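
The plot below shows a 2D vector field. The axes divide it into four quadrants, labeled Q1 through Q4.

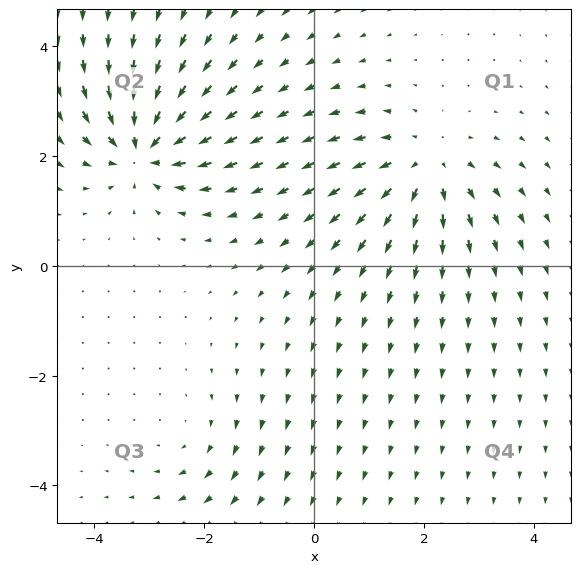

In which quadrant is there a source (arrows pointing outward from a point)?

Q1

The source sits at approximately (2.0, 1.8), which lies in quadrant Q1. The divergence there is about +4, positive as expected for a source.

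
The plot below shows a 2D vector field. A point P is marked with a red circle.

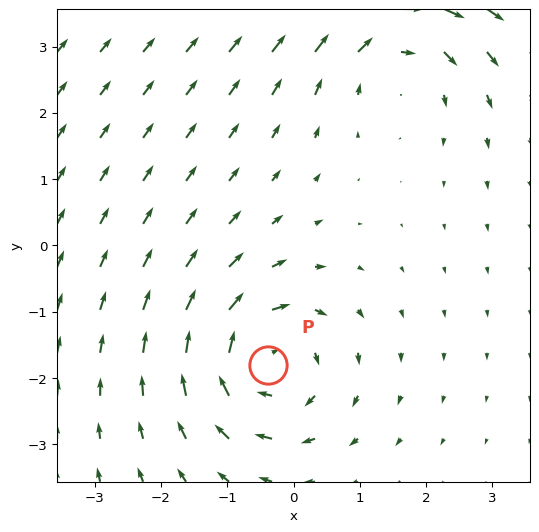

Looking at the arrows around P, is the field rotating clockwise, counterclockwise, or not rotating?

Near P at (-0.4, -1.8) the arrows circulate clockwise. The curl (z-component) there is about -6; negative curl means clockwise rotation.

clockwise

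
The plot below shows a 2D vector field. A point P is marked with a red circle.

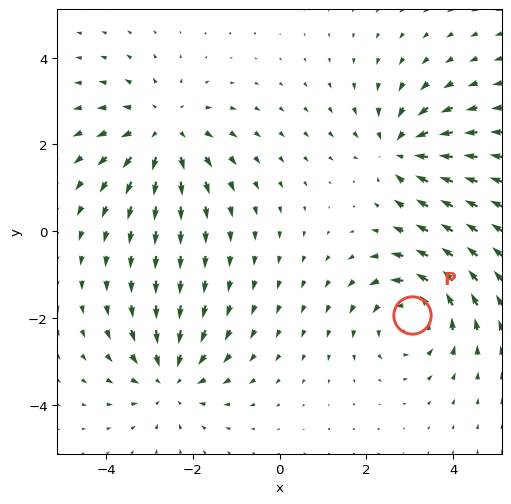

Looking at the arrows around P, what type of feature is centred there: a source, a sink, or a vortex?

At P (3.1, -1.9) the arrows circulate counterclockwise. Divergence ≈0, curl about +4 — near-zero divergence with nonzero curl is a vortex.

vortex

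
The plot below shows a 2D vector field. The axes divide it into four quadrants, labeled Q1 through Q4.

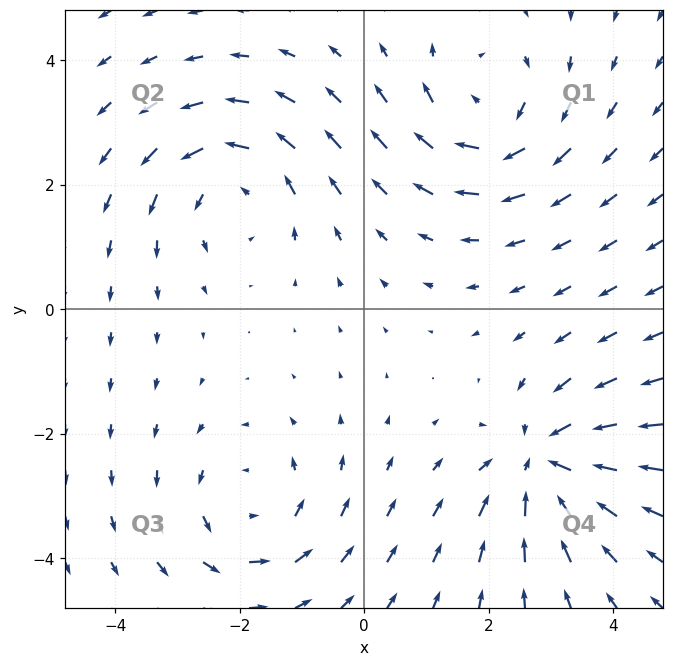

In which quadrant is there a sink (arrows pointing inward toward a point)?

The sink sits at approximately (2.9, -2.5), which lies in quadrant Q4. The divergence there is about -5, negative as expected for a sink.

Q4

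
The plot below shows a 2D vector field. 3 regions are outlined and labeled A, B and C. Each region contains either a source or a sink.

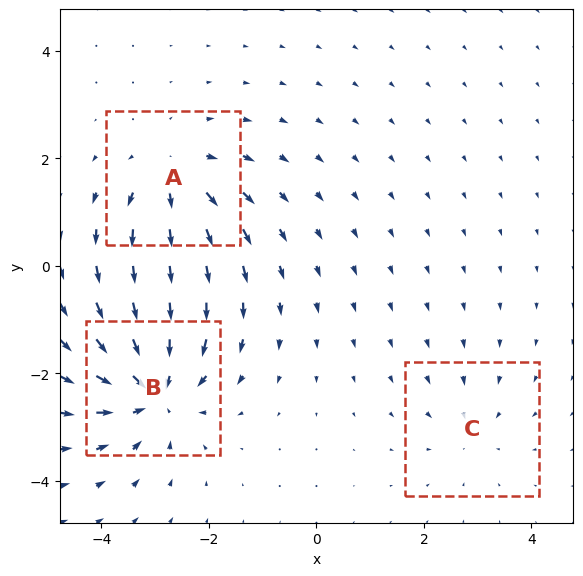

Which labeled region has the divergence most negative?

Divergence at each region's feature centre — A: about +3, B: about -5, C: about -2. Region B is most negative.

B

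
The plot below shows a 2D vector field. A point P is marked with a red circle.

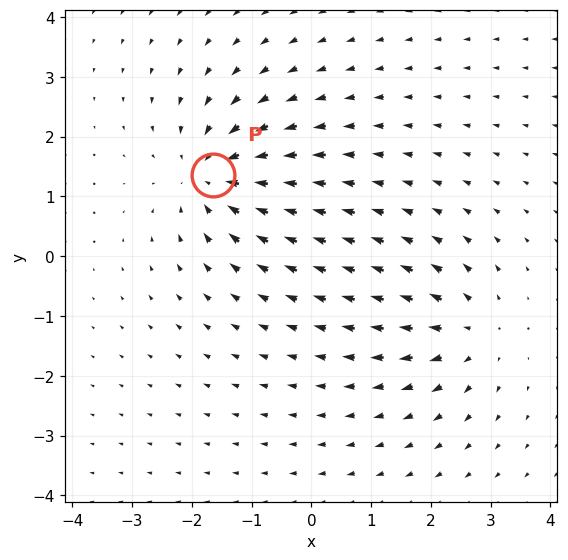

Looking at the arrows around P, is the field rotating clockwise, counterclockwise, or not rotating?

not rotating

Near P at (-1.7, 1.4) the arrows show no circulation. The curl there is ≈0.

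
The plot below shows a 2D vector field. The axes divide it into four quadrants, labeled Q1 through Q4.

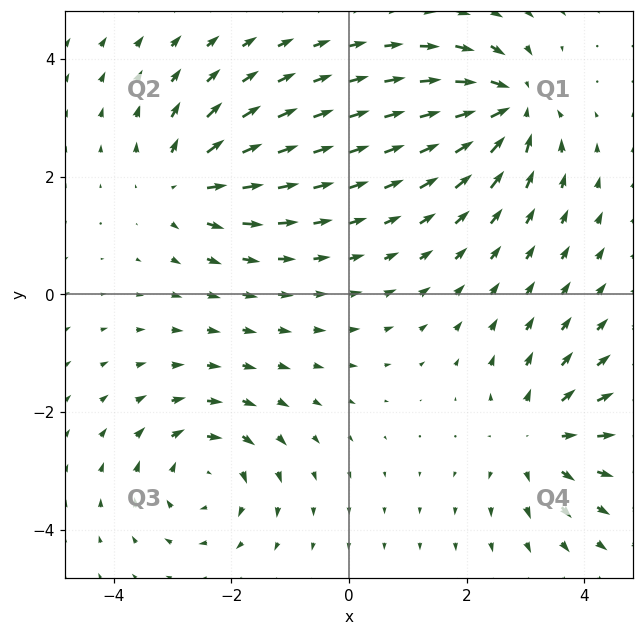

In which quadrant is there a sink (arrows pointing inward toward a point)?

Q1

The sink sits at approximately (2.7, 3.2), which lies in quadrant Q1. The divergence there is about -7, negative as expected for a sink.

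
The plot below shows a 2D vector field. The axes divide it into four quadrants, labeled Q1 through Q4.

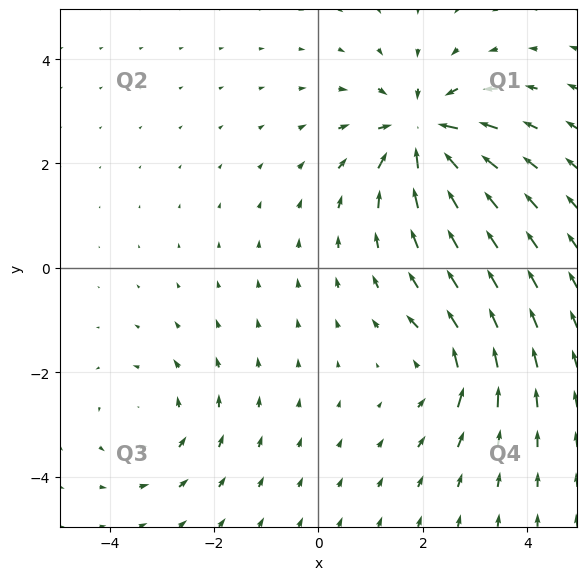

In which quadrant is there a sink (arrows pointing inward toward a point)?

Q1

The sink sits at approximately (2.0, 2.6), which lies in quadrant Q1. The divergence there is about -6, negative as expected for a sink.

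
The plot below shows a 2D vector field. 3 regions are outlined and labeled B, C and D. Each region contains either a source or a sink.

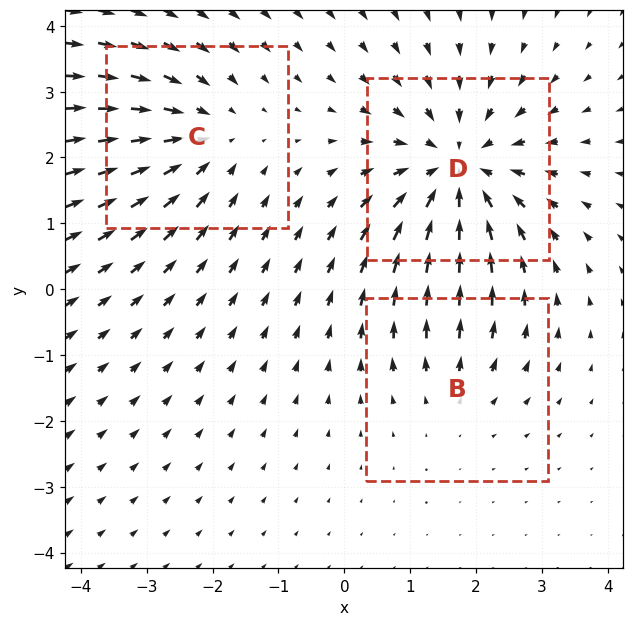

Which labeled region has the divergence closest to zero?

Divergence at each region's feature centre — B: about +2, C: about -3, D: about -5. Region B is closest to zero.

B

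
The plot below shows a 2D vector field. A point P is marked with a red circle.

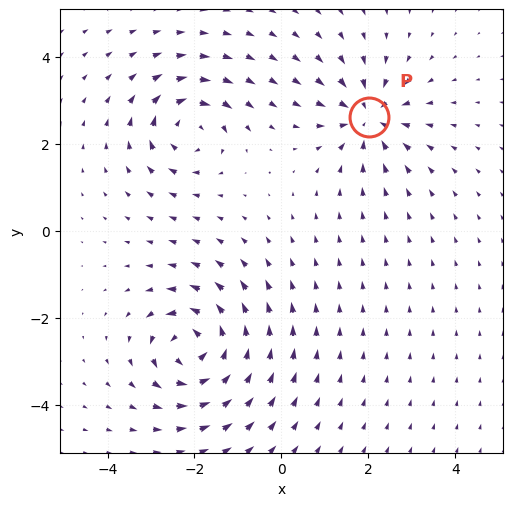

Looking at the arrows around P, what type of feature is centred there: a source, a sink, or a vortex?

sink

At P (2.0, 2.6) the arrows converge inward. Divergence about -4, curl ≈0 — negative divergence with near-zero curl is a sink.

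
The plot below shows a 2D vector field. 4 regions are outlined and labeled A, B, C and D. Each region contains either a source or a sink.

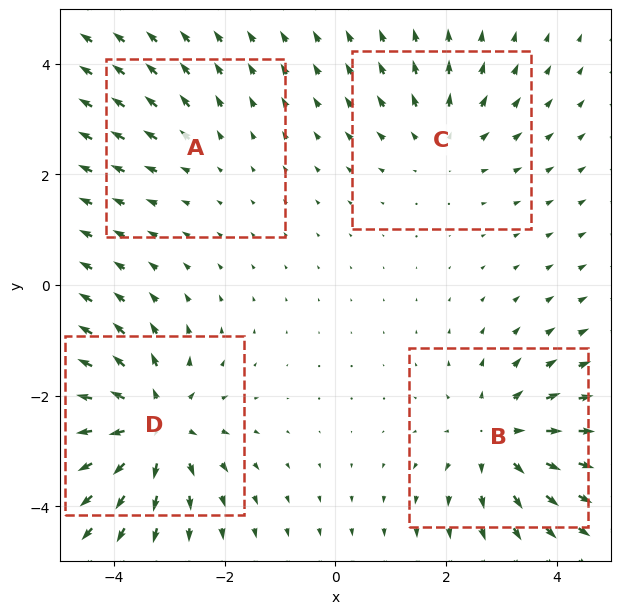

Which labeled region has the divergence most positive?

D

Divergence at each region's feature centre — A: about +2, B: about +5, C: about +3, D: about +6. Region D is most positive.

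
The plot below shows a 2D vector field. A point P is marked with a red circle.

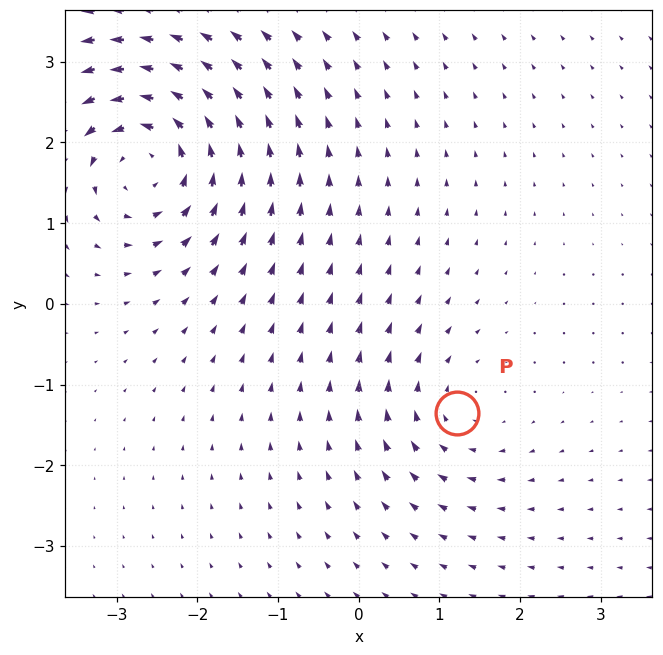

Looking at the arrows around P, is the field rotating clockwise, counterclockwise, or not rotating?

clockwise

Near P at (1.2, -1.4) the arrows circulate clockwise. The curl (z-component) there is about -3; negative curl means clockwise rotation.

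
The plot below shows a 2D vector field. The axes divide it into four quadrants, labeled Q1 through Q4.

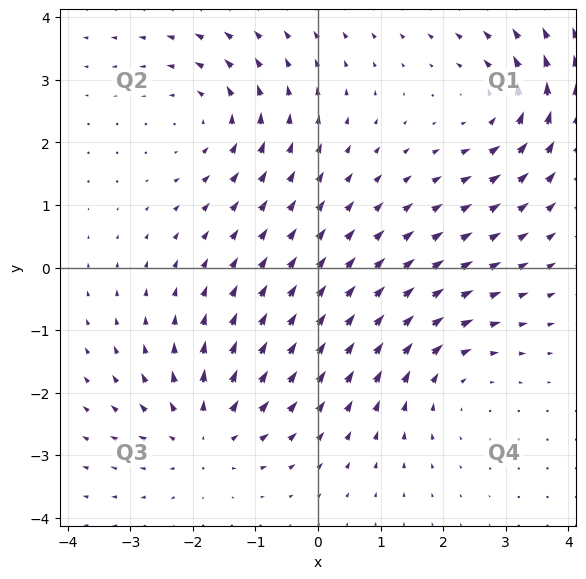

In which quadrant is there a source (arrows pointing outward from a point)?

The source sits at approximately (-1.8, -2.7), which lies in quadrant Q3. The divergence there is about +4, positive as expected for a source.

Q3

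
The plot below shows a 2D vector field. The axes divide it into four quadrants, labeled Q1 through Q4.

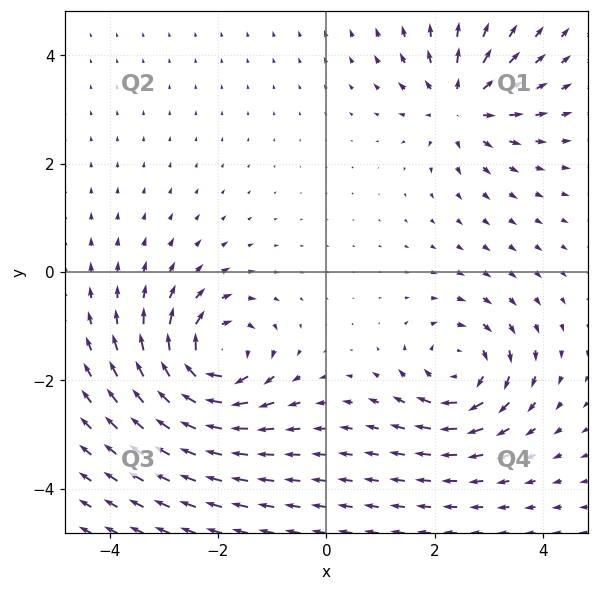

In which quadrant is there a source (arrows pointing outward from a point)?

The source sits at approximately (2.5, 3.1), which lies in quadrant Q1. The divergence there is about +4, positive as expected for a source.

Q1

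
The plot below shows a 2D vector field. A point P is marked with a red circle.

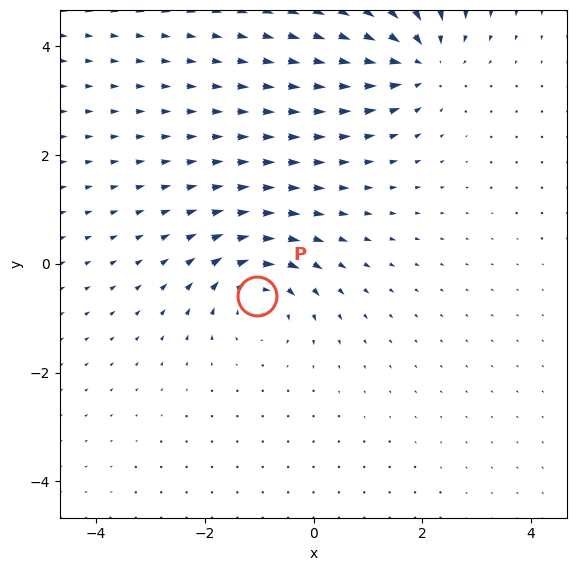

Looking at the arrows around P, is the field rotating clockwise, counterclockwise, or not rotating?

Near P at (-1.0, -0.6) the arrows circulate clockwise. The curl (z-component) there is about -5; negative curl means clockwise rotation.

clockwise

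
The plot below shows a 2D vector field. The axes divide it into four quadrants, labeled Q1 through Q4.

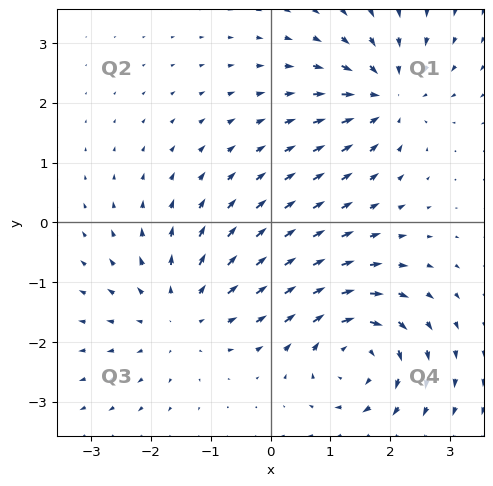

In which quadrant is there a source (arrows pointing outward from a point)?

Q3

The source sits at approximately (-1.5, -1.5), which lies in quadrant Q3. The divergence there is about +3, positive as expected for a source.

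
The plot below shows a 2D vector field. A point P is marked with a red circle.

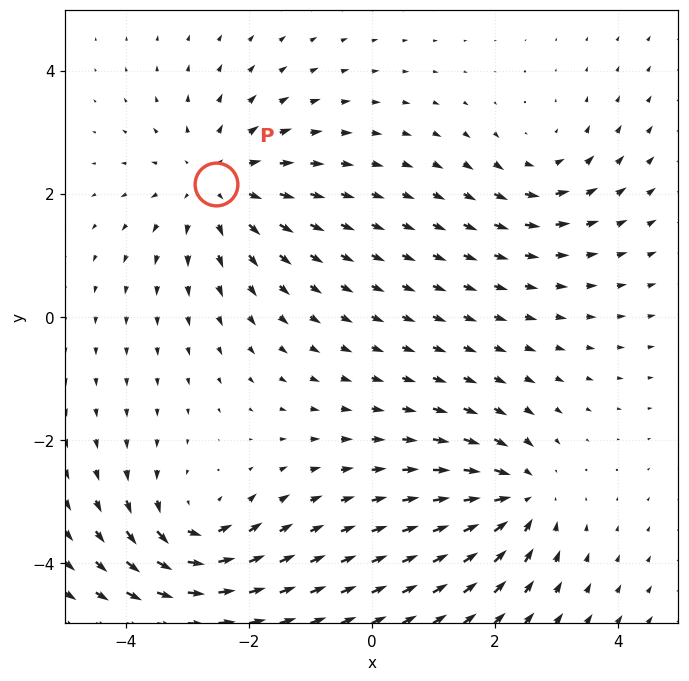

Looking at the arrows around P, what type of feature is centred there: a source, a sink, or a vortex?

At P (-2.5, 2.2) the arrows spread outward. Divergence about +4, curl ≈0 — positive divergence with near-zero curl is a source.

source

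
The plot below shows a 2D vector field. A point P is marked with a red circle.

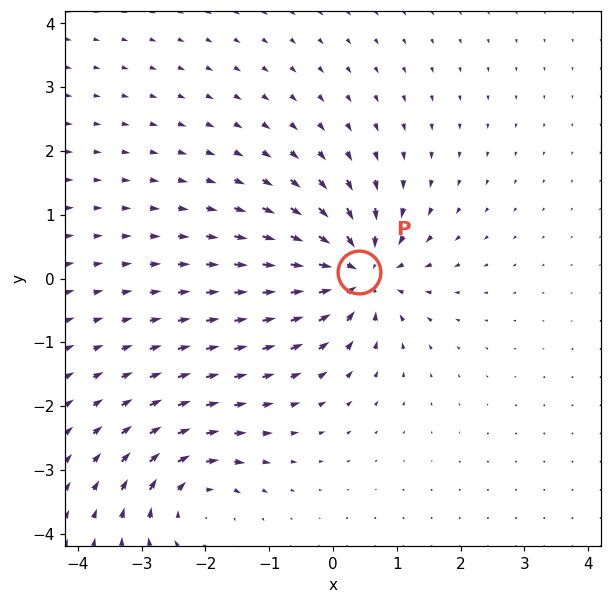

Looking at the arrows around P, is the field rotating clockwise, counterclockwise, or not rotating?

not rotating

Near P at (0.4, 0.1) the arrows show no circulation. The curl there is ≈0.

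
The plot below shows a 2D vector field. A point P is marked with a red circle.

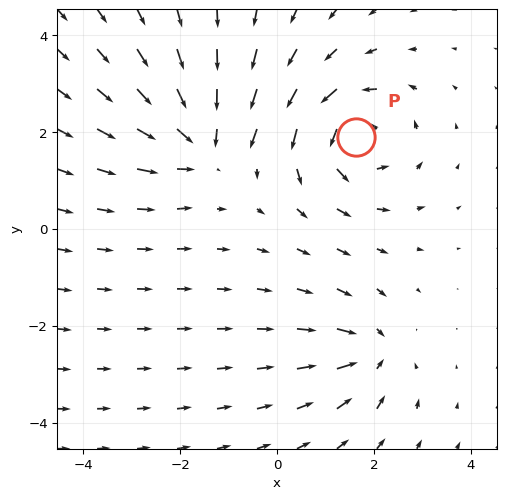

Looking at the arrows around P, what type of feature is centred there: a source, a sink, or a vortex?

vortex

At P (1.6, 1.9) the arrows circulate counterclockwise. Divergence ≈0, curl about +4 — near-zero divergence with nonzero curl is a vortex.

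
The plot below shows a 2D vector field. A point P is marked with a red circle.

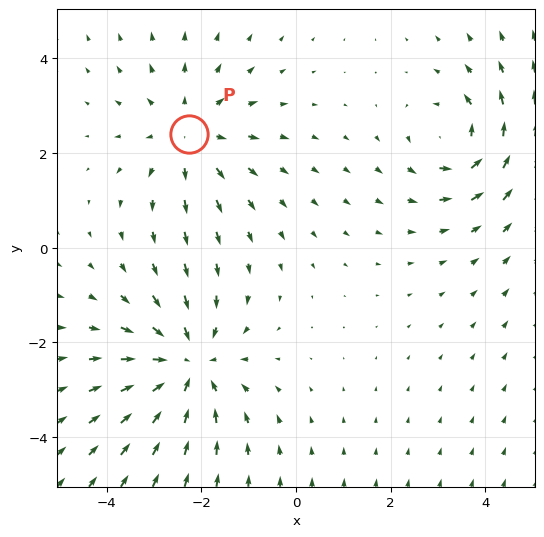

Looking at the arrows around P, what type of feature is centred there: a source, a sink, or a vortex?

At P (-2.3, 2.4) the arrows spread outward. Divergence about +3, curl ≈0 — positive divergence with near-zero curl is a source.

source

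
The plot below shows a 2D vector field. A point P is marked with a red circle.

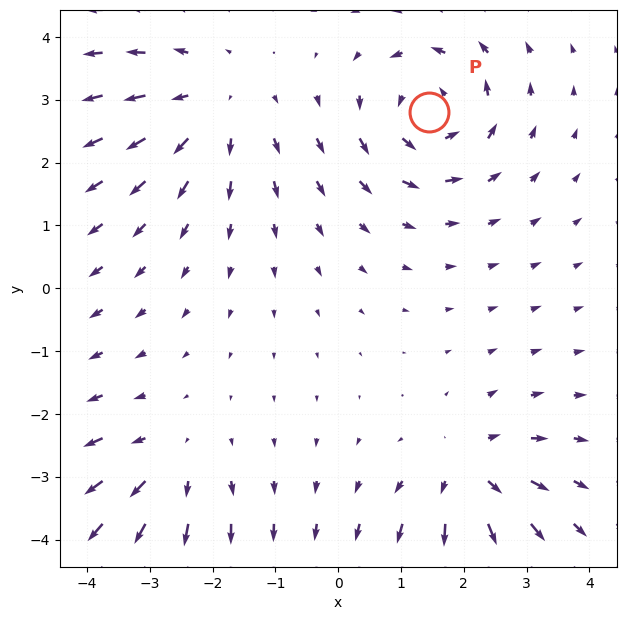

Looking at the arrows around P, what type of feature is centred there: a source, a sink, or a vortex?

vortex

At P (1.5, 2.8) the arrows circulate counterclockwise. Divergence ≈0, curl about +5 — near-zero divergence with nonzero curl is a vortex.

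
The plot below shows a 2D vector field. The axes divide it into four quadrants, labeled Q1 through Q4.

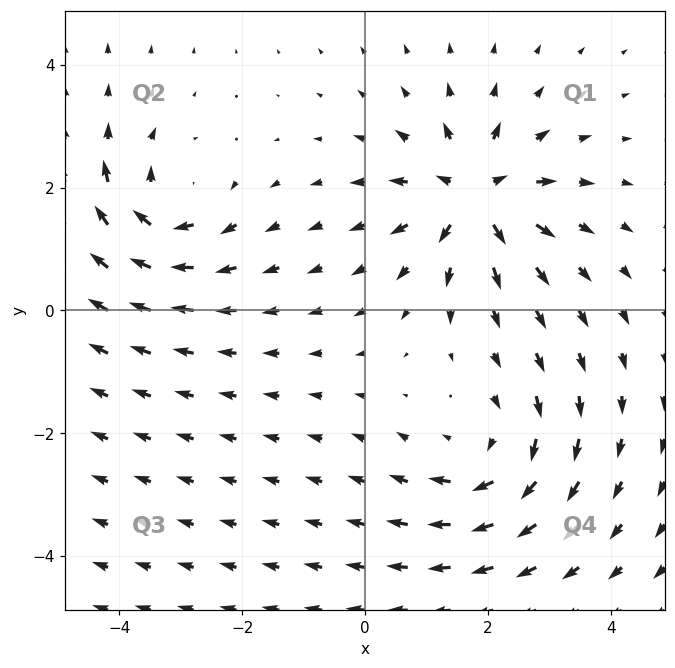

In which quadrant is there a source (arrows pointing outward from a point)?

The source sits at approximately (1.8, 1.9), which lies in quadrant Q1. The divergence there is about +7, positive as expected for a source.

Q1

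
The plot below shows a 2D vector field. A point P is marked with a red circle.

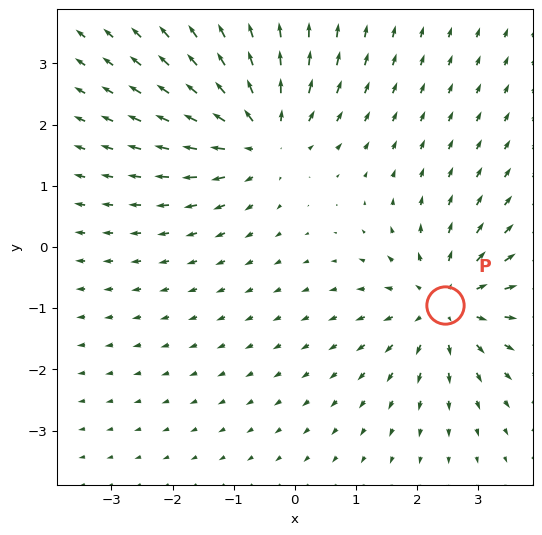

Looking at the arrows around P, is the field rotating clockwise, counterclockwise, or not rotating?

not rotating

Near P at (2.5, -0.9) the arrows show no circulation. The curl there is ≈0.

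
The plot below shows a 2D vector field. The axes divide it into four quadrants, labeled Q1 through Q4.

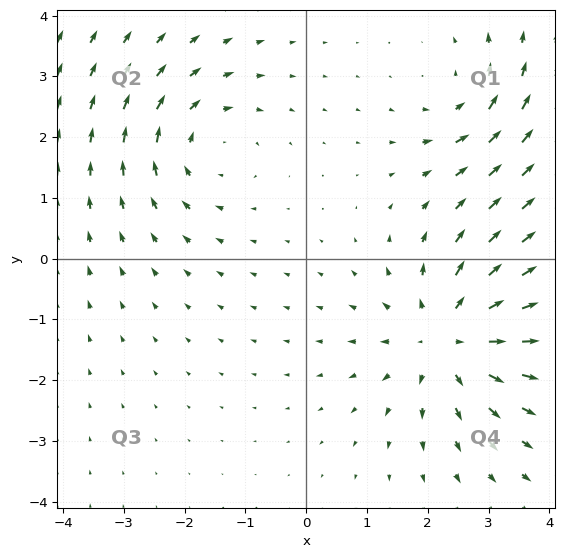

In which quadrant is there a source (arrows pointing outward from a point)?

The source sits at approximately (2.4, -1.3), which lies in quadrant Q4. The divergence there is about +5, positive as expected for a source.

Q4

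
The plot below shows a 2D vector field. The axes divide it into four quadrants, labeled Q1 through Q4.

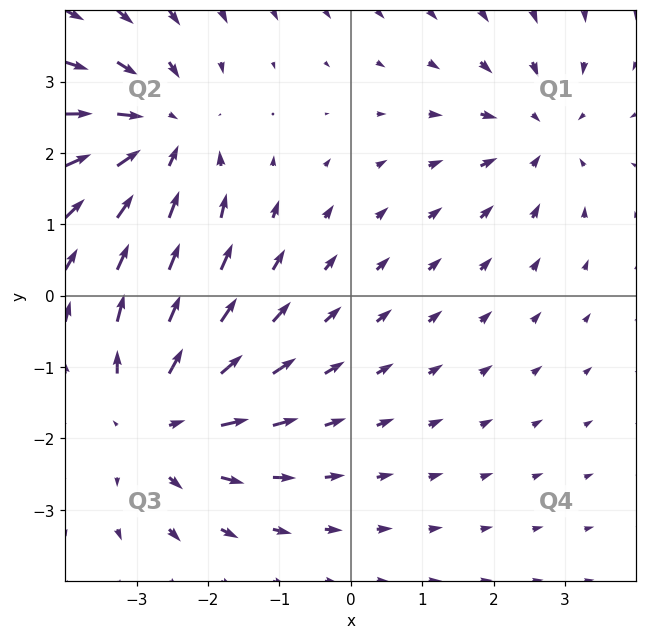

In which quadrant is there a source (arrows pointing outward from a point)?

The source sits at approximately (-2.7, -1.7), which lies in quadrant Q3. The divergence there is about +4, positive as expected for a source.

Q3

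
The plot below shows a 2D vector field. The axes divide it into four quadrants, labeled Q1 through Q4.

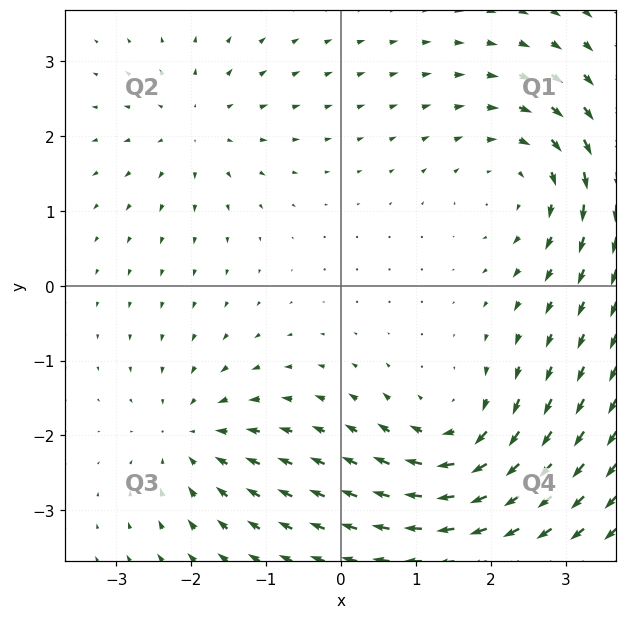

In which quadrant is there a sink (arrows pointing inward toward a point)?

Q3

The sink sits at approximately (-2.0, -2.0), which lies in quadrant Q3. The divergence there is about -4, negative as expected for a sink.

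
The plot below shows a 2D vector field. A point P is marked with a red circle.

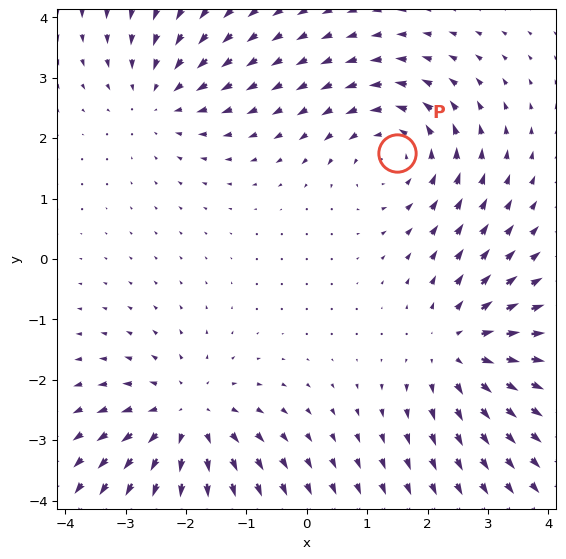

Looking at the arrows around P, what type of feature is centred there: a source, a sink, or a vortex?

vortex

At P (1.5, 1.8) the arrows circulate counterclockwise. Divergence ≈0, curl about +4 — near-zero divergence with nonzero curl is a vortex.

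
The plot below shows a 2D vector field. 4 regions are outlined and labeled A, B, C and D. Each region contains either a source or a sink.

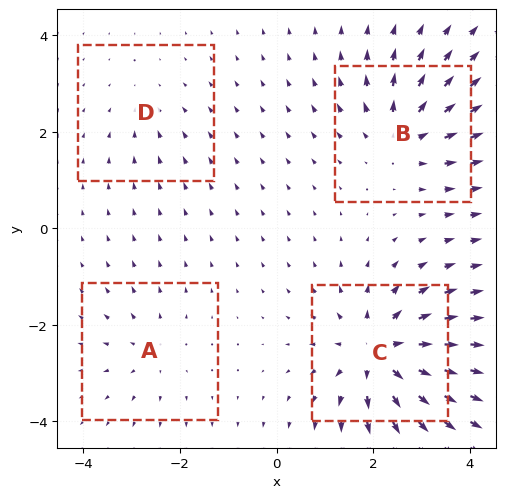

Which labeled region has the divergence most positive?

Divergence at each region's feature centre — A: about +3, B: about +5, C: about +8, D: about -2. Region C is most positive.

C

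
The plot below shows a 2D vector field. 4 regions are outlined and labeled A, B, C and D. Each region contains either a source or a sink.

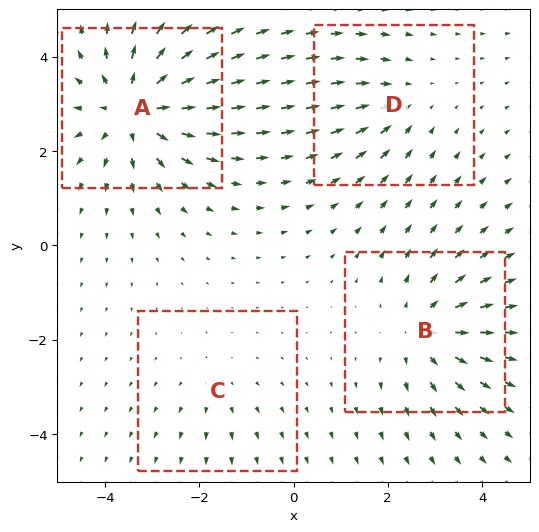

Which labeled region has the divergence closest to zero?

C

Divergence at each region's feature centre — A: about +6, B: about +4, C: about +2, D: about -3. Region C is closest to zero.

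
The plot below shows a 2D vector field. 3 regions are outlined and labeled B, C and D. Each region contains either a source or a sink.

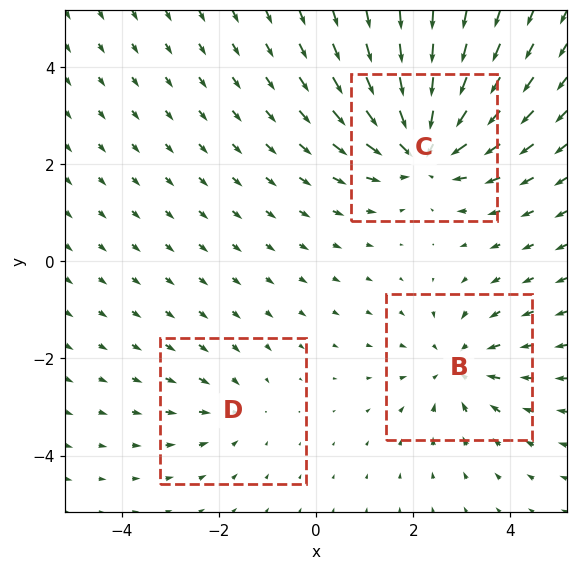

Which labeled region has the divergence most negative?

Divergence at each region's feature centre — B: about -3, C: about -5, D: about -2. Region C is most negative.

C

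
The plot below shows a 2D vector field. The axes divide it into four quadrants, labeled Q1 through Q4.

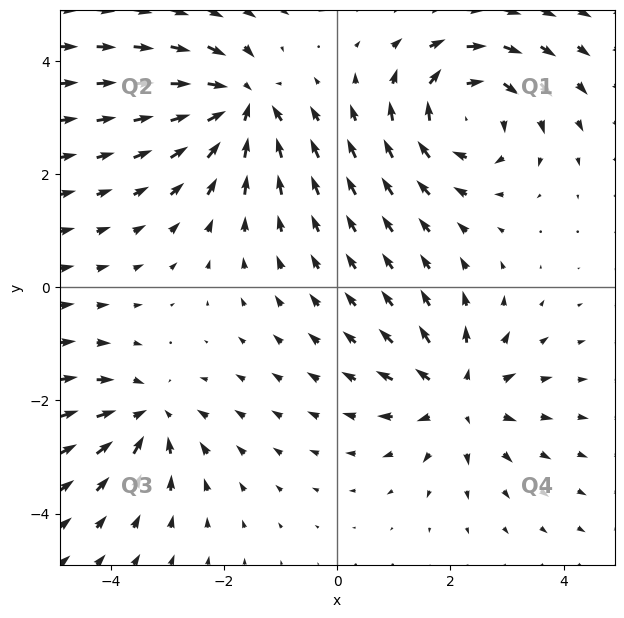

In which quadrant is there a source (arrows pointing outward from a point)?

The source sits at approximately (2.1, -1.9), which lies in quadrant Q4. The divergence there is about +4, positive as expected for a source.

Q4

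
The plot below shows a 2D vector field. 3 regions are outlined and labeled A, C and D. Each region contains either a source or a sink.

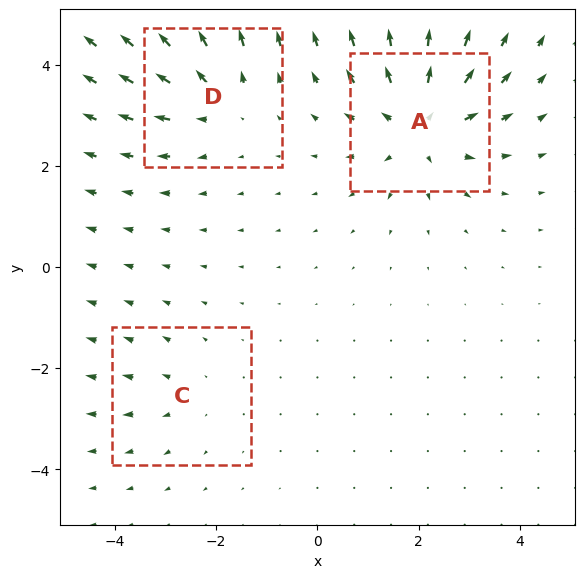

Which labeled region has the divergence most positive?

Divergence at each region's feature centre — A: about +5, C: about +2, D: about +3. Region A is most positive.

A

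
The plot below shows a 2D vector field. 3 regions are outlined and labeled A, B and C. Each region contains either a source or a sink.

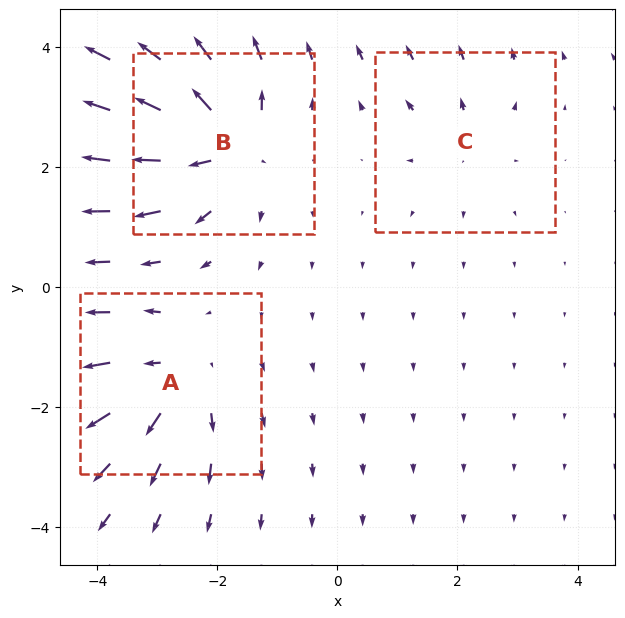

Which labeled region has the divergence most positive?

B

Divergence at each region's feature centre — A: about +4, B: about +6, C: about +2. Region B is most positive.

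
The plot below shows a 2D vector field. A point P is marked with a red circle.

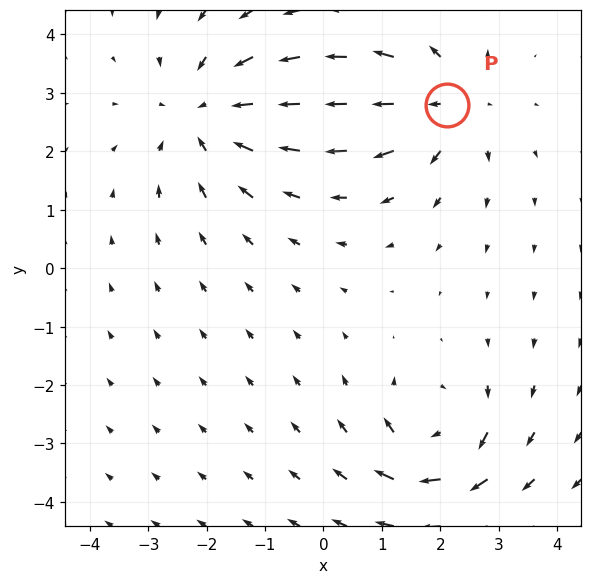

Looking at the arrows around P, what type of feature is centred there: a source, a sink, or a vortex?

At P (2.1, 2.8) the arrows spread outward. Divergence about +4, curl ≈0 — positive divergence with near-zero curl is a source.

source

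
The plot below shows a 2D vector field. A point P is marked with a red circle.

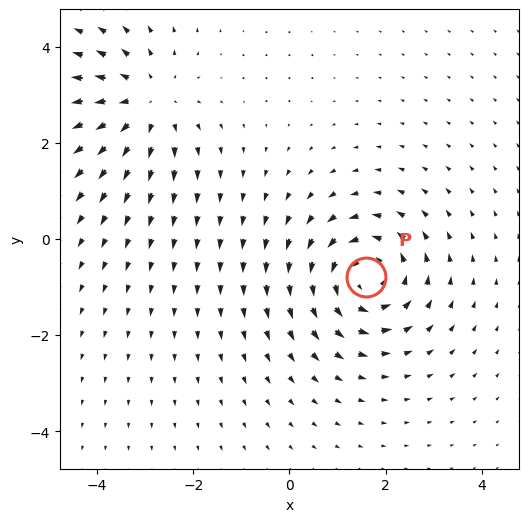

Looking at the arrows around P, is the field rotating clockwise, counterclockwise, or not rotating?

Near P at (1.6, -0.8) the arrows circulate counterclockwise. The curl (z-component) there is about +5; positive curl means counterclockwise rotation.

counterclockwise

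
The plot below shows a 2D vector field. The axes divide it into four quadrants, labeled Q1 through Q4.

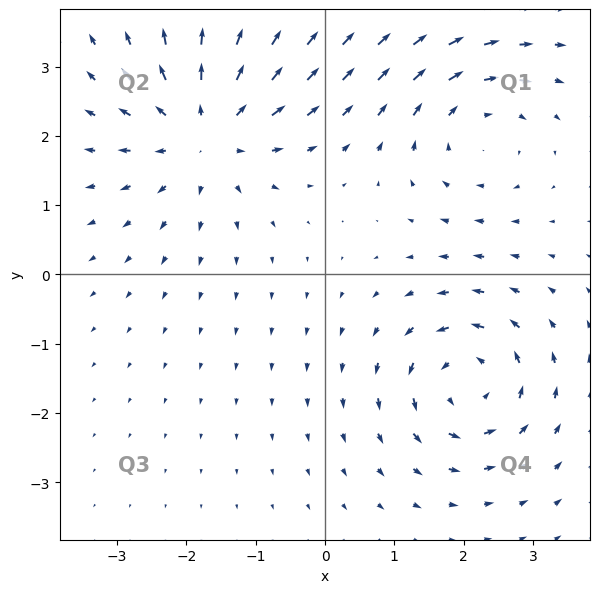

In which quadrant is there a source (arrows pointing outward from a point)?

Q2

The source sits at approximately (-1.7, 2.1), which lies in quadrant Q2. The divergence there is about +4, positive as expected for a source.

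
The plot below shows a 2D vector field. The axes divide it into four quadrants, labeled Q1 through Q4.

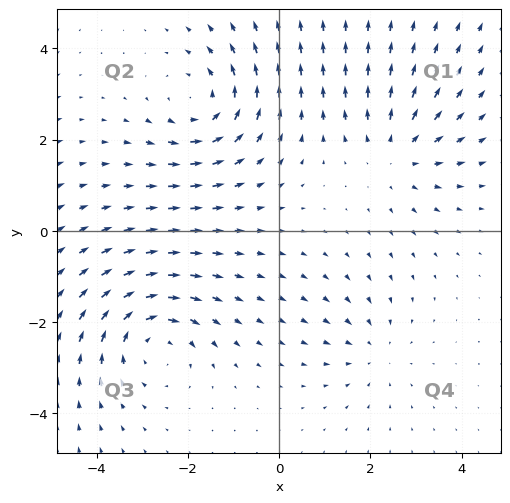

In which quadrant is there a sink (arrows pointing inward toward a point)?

Q4

The sink sits at approximately (2.1, -2.6), which lies in quadrant Q4. The divergence there is about -2, negative as expected for a sink.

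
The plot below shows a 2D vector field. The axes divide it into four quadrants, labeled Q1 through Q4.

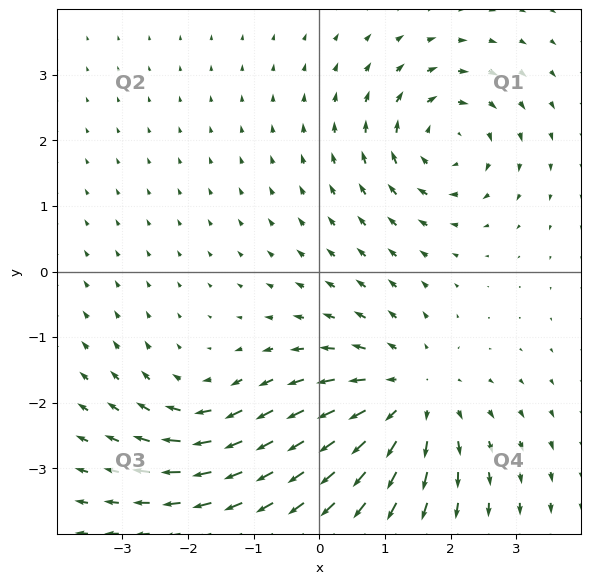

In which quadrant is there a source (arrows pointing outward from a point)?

Q4

The source sits at approximately (1.4, -1.9), which lies in quadrant Q4. The divergence there is about +4, positive as expected for a source.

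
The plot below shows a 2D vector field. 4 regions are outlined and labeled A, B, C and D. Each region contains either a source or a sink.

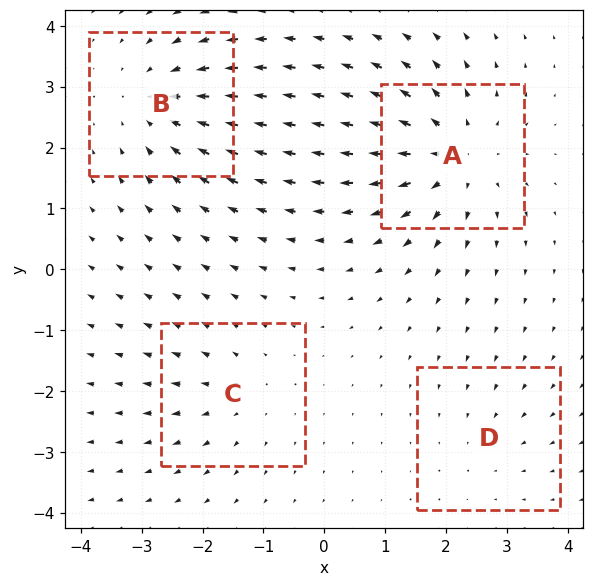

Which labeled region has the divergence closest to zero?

Divergence at each region's feature centre — A: about +6, B: about -5, C: about +3, D: about -2. Region D is closest to zero.

D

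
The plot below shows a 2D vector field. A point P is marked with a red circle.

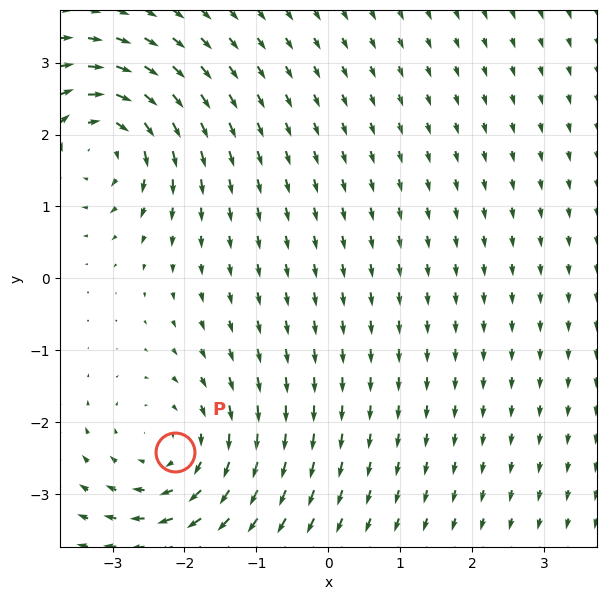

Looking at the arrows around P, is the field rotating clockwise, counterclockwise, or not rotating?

Near P at (-2.1, -2.4) the arrows circulate clockwise. The curl (z-component) there is about -3; negative curl means clockwise rotation.

clockwise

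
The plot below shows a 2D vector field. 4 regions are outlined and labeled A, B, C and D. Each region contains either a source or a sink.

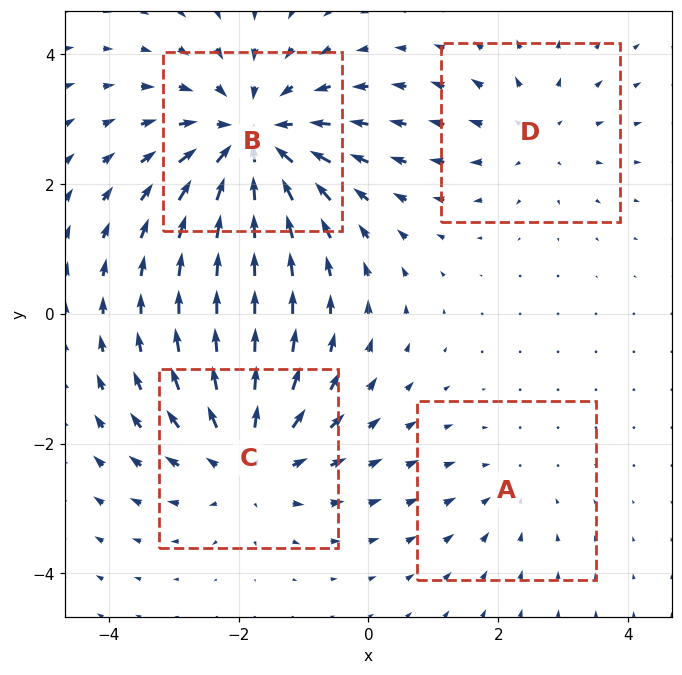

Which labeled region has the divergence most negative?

B

Divergence at each region's feature centre — A: about -2, B: about -6, C: about +4, D: about +3. Region B is most negative.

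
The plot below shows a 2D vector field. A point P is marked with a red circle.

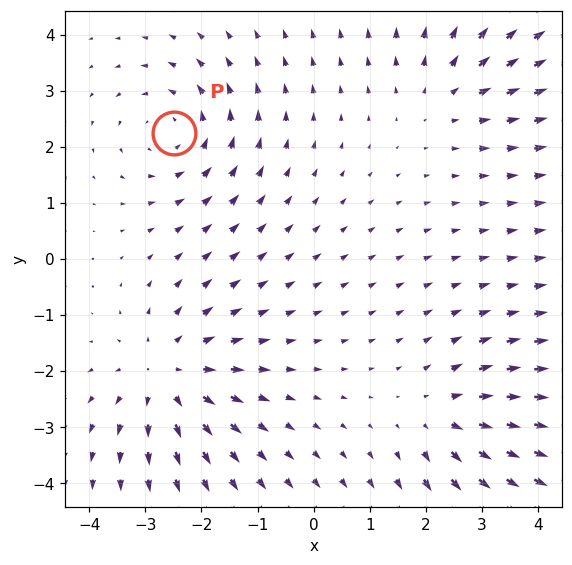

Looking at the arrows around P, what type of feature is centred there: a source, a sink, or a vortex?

At P (-2.5, 2.2) the arrows circulate counterclockwise. Divergence ≈0, curl about +4 — near-zero divergence with nonzero curl is a vortex.

vortex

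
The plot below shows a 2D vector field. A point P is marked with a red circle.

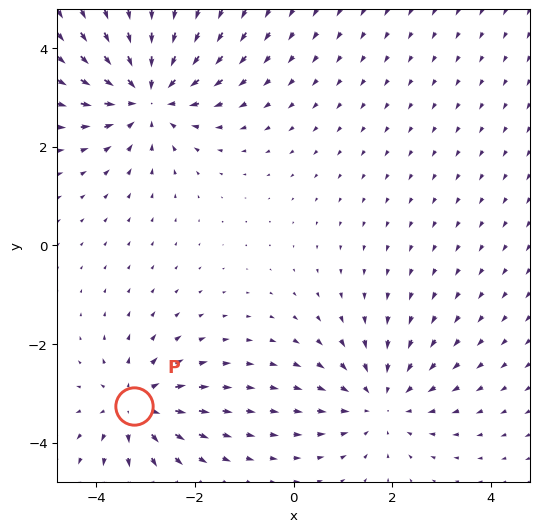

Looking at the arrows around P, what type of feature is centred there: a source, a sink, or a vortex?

At P (-3.2, -3.3) the arrows spread outward. Divergence about +4, curl ≈0 — positive divergence with near-zero curl is a source.

source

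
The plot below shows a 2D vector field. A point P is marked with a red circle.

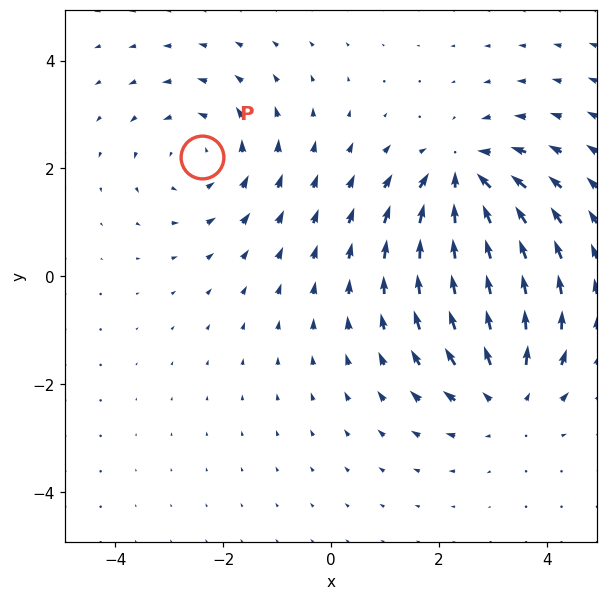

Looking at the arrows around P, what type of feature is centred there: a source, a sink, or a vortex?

At P (-2.4, 2.2) the arrows circulate counterclockwise. Divergence ≈0, curl about +3 — near-zero divergence with nonzero curl is a vortex.

vortex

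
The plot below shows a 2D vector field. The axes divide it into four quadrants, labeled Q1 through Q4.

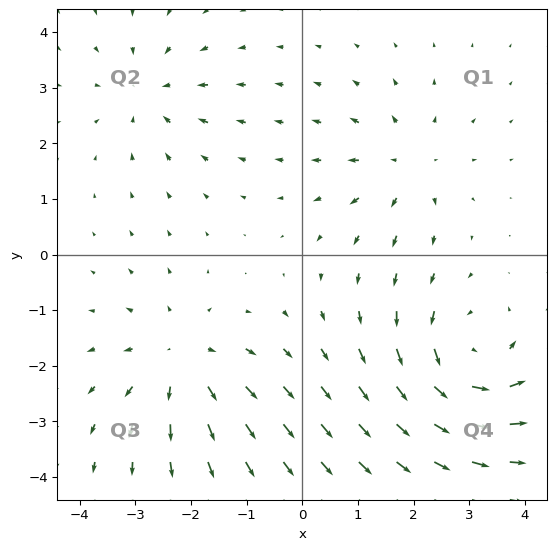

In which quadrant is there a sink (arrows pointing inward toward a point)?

Q2

The sink sits at approximately (-2.8, 2.9), which lies in quadrant Q2. The divergence there is about -3, negative as expected for a sink.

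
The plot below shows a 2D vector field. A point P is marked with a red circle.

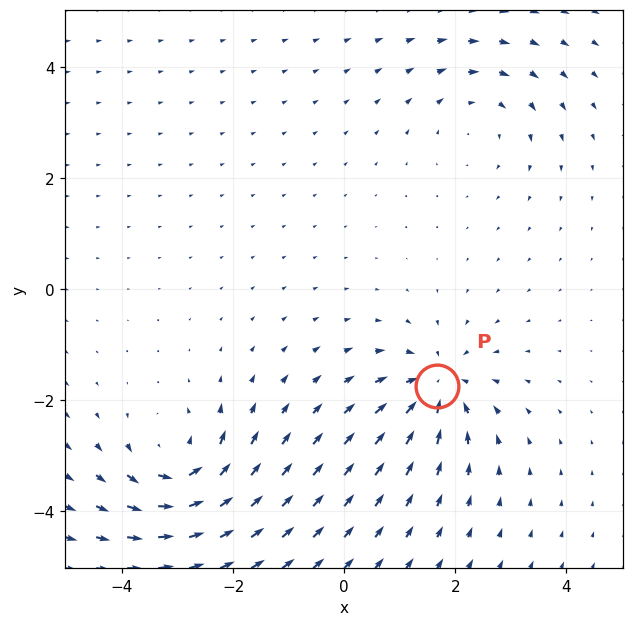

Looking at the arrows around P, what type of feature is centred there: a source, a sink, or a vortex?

At P (1.7, -1.7) the arrows converge inward. Divergence about -4, curl ≈0 — negative divergence with near-zero curl is a sink.

sink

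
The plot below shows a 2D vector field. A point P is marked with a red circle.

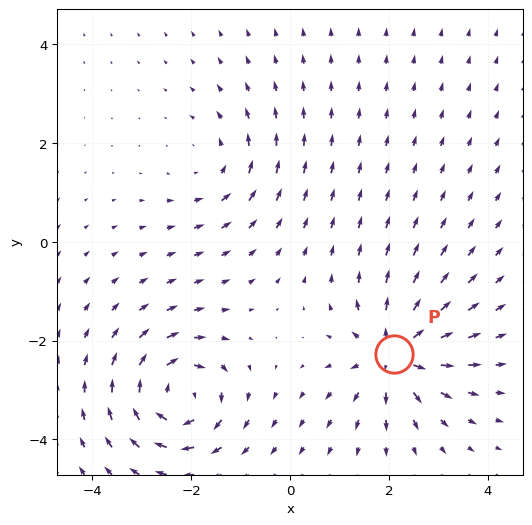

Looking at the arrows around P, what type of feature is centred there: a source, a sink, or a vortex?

source

At P (2.1, -2.3) the arrows spread outward. Divergence about +6, curl ≈0 — positive divergence with near-zero curl is a source.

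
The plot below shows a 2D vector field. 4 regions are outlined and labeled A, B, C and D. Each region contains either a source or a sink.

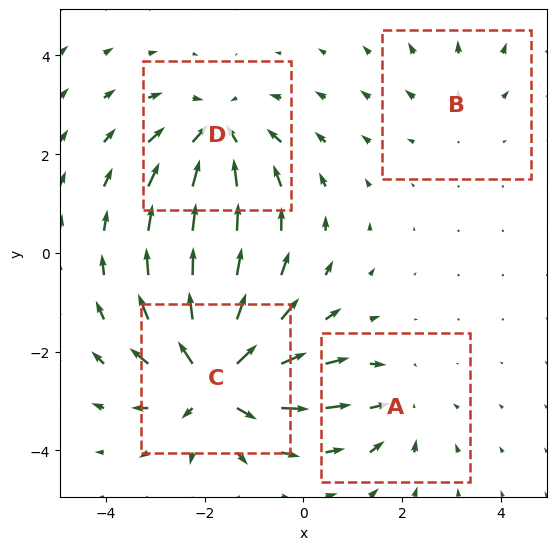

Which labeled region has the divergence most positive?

C

Divergence at each region's feature centre — A: about -3, B: about +2, C: about +7, D: about -5. Region C is most positive.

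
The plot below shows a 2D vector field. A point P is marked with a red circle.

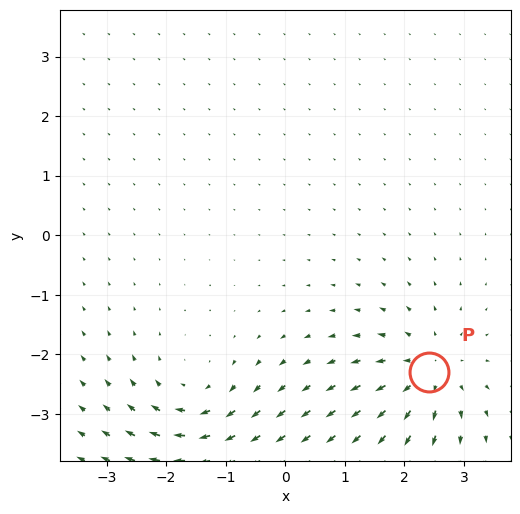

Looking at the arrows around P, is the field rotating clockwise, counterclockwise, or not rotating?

Near P at (2.4, -2.3) the arrows show no circulation. The curl there is ≈0.

not rotating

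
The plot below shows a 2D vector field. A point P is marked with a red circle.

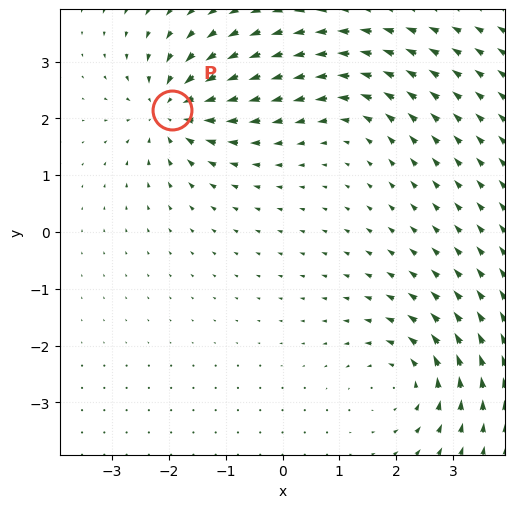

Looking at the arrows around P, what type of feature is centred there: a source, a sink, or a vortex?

At P (-1.9, 2.2) the arrows converge inward. Divergence about -6, curl ≈0 — negative divergence with near-zero curl is a sink.

sink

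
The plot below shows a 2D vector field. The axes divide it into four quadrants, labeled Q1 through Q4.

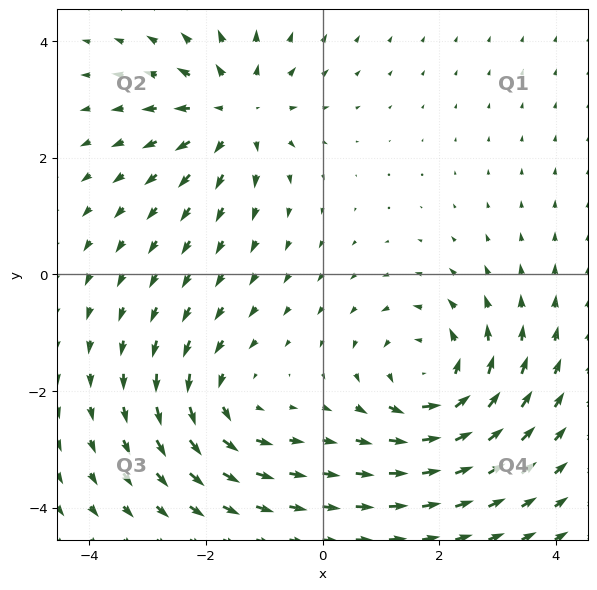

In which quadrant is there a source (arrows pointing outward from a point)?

The source sits at approximately (-1.5, 2.8), which lies in quadrant Q2. The divergence there is about +4, positive as expected for a source.

Q2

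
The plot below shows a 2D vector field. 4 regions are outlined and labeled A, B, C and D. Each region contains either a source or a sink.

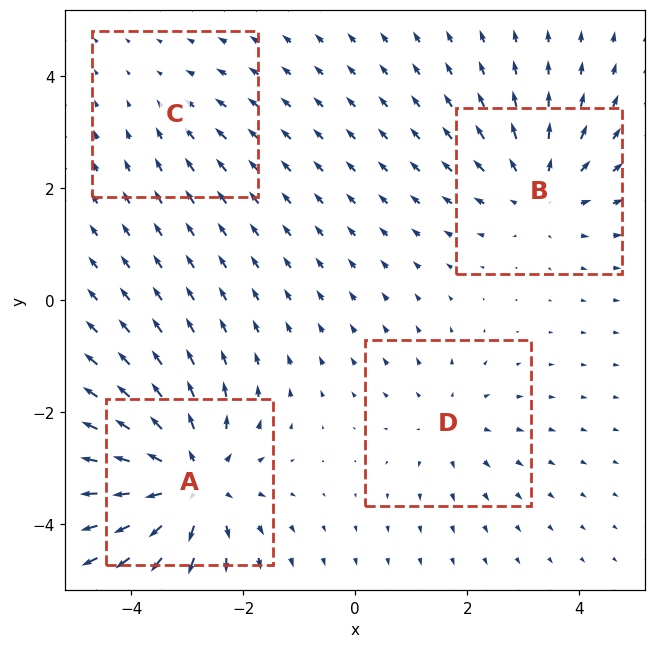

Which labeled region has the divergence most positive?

Divergence at each region's feature centre — A: about +7, B: about +4, C: about -2, D: about +3. Region A is most positive.

A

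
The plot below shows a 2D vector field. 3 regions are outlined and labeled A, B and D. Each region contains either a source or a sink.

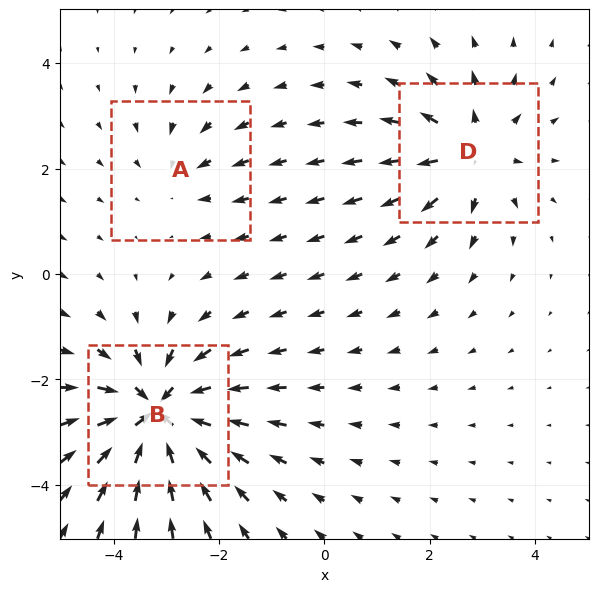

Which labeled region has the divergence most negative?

Divergence at each region's feature centre — A: about -2, B: about -5, D: about +4. Region B is most negative.

B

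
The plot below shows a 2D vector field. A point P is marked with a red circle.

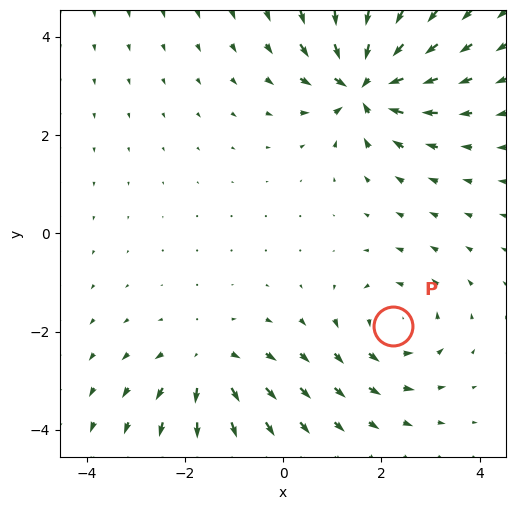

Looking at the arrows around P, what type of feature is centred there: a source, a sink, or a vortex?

At P (2.2, -1.9) the arrows circulate counterclockwise. Divergence ≈0, curl about +3 — near-zero divergence with nonzero curl is a vortex.

vortex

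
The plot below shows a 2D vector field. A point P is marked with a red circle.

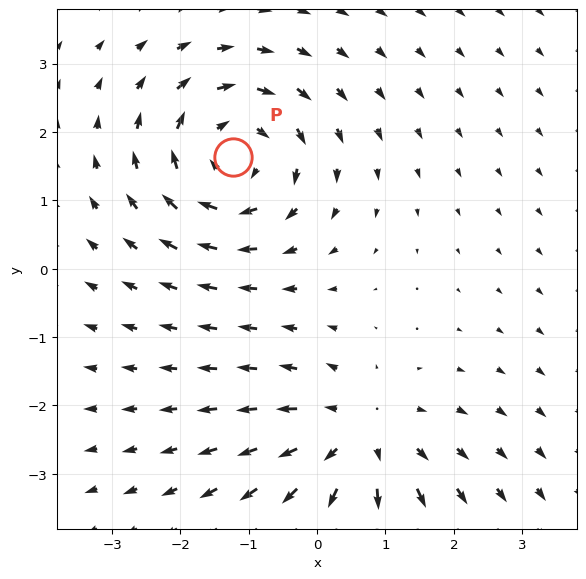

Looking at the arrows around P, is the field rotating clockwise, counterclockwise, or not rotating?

clockwise

Near P at (-1.2, 1.6) the arrows circulate clockwise. The curl (z-component) there is about -4; negative curl means clockwise rotation.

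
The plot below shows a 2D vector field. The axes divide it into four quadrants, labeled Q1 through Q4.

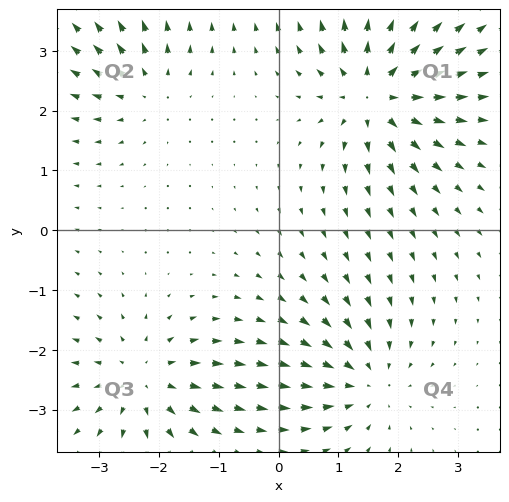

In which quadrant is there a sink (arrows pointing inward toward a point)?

The sink sits at approximately (1.5, -2.5), which lies in quadrant Q4. The divergence there is about -4, negative as expected for a sink.

Q4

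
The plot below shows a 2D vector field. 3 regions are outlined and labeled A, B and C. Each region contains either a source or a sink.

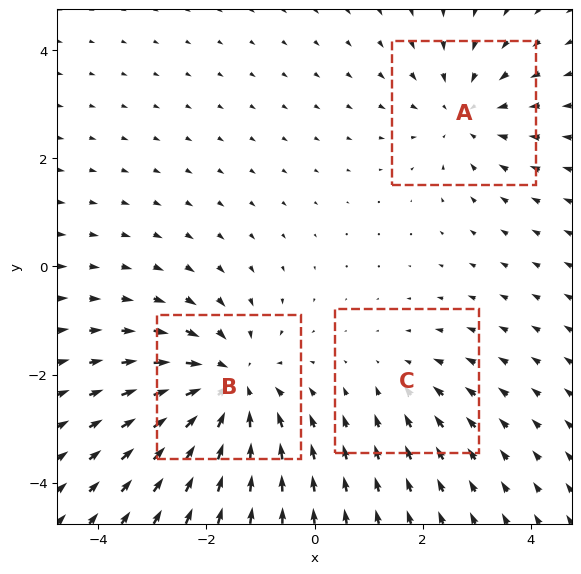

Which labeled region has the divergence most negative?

B

Divergence at each region's feature centre — A: about -3, B: about -4, C: about -2. Region B is most negative.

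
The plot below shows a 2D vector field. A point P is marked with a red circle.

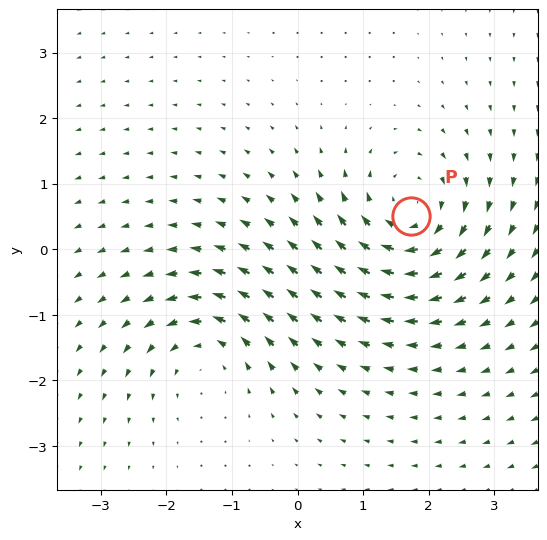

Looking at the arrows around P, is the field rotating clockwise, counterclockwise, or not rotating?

Near P at (1.7, 0.5) the arrows circulate clockwise. The curl (z-component) there is about -6; negative curl means clockwise rotation.

clockwise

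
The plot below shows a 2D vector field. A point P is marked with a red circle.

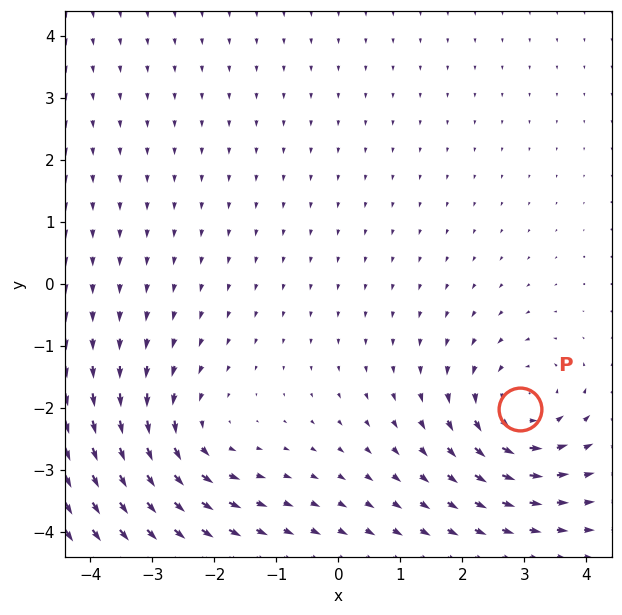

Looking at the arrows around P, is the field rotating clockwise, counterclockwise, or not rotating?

counterclockwise

Near P at (2.9, -2.0) the arrows circulate counterclockwise. The curl (z-component) there is about +3; positive curl means counterclockwise rotation.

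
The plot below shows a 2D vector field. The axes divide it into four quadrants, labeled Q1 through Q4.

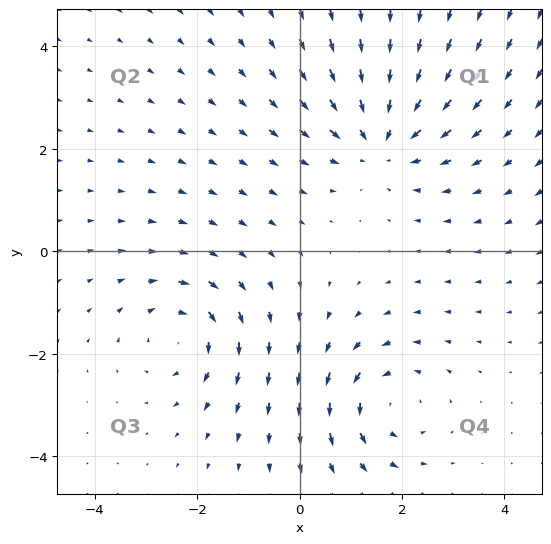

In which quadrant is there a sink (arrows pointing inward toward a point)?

The sink sits at approximately (1.6, 2.2), which lies in quadrant Q1. The divergence there is about -4, negative as expected for a sink.

Q1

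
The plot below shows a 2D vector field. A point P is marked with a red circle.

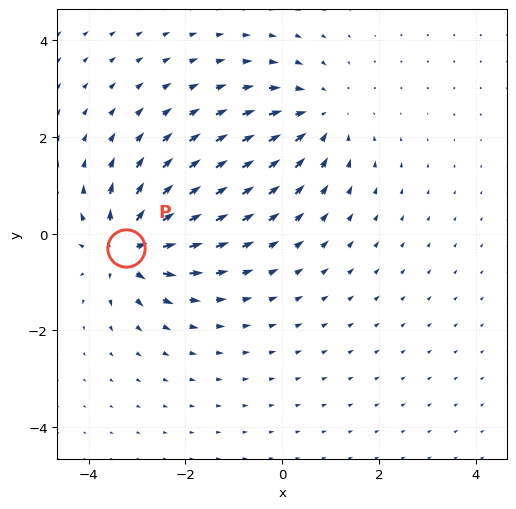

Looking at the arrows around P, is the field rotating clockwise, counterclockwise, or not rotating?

Near P at (-3.2, -0.3) the arrows show no circulation. The curl there is ≈0.

not rotating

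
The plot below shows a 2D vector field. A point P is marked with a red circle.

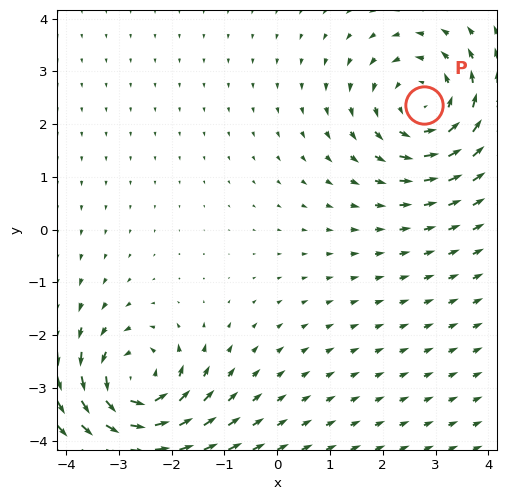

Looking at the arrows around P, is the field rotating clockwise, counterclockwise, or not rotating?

Near P at (2.8, 2.4) the arrows circulate counterclockwise. The curl (z-component) there is about +3; positive curl means counterclockwise rotation.

counterclockwise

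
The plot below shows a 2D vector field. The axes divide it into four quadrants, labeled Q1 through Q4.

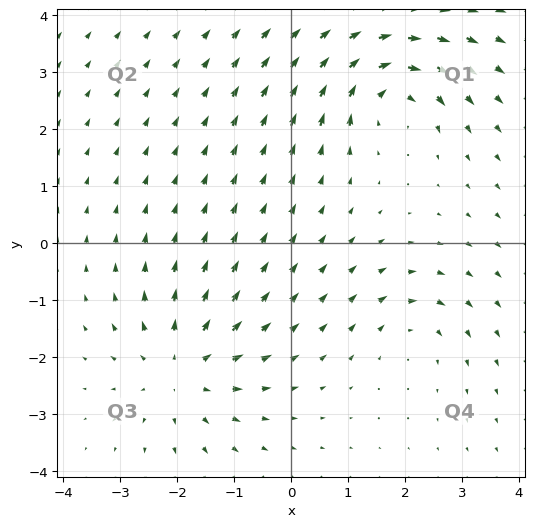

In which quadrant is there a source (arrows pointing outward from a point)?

Q3

The source sits at approximately (-1.9, -2.2), which lies in quadrant Q3. The divergence there is about +4, positive as expected for a source.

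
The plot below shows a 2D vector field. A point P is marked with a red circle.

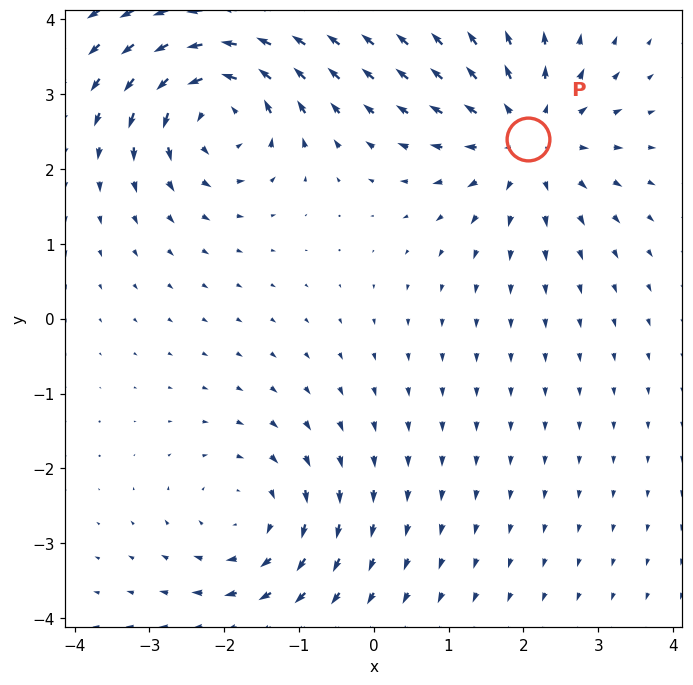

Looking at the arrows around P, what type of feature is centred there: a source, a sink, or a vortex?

source

At P (2.1, 2.4) the arrows spread outward. Divergence about +4, curl ≈0 — positive divergence with near-zero curl is a source.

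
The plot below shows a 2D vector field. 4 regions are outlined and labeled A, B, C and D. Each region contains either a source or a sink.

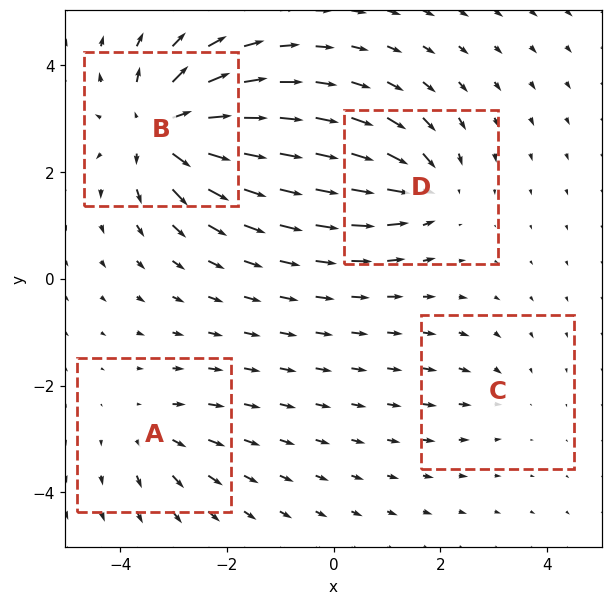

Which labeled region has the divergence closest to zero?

C

Divergence at each region's feature centre — A: about +3, B: about +8, C: about -2, D: about -5. Region C is closest to zero.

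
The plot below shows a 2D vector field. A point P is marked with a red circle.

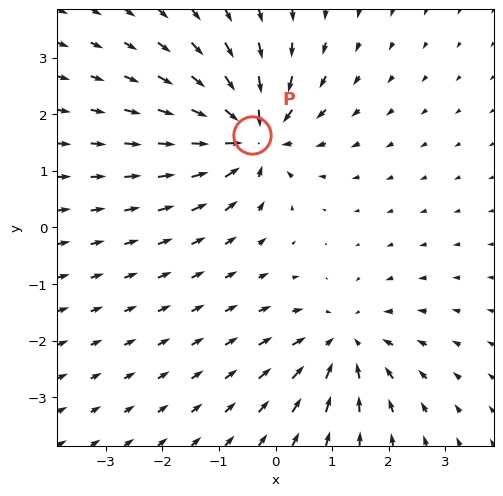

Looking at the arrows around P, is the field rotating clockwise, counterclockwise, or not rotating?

Near P at (-0.4, 1.6) the arrows show no circulation. The curl there is ≈0.

not rotating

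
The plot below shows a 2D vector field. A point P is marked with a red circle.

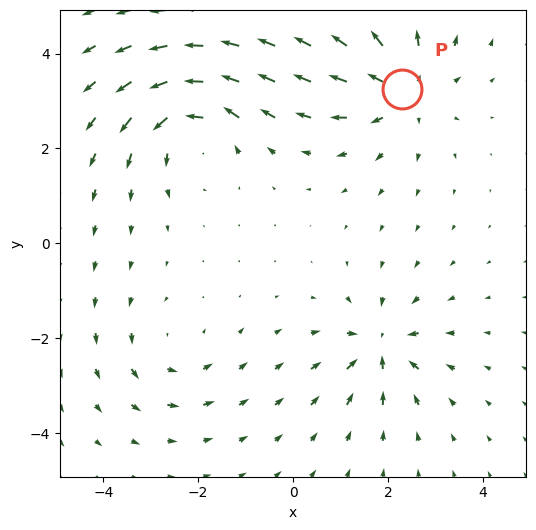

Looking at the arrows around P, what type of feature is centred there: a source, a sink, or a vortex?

source

At P (2.3, 3.3) the arrows spread outward. Divergence about +4, curl ≈0 — positive divergence with near-zero curl is a source.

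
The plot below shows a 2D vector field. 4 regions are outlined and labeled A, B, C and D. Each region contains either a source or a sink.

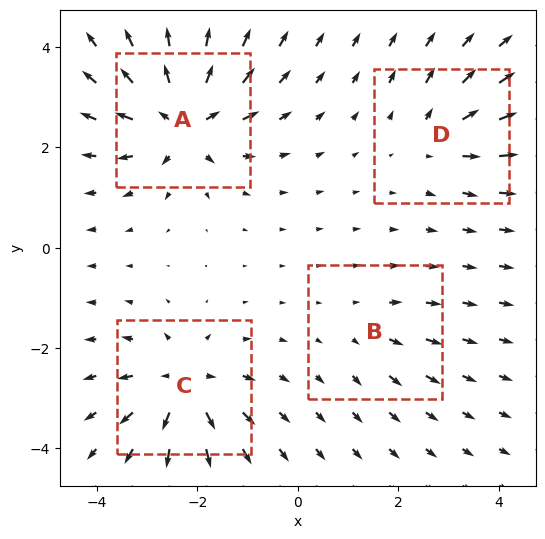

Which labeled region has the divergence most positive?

A

Divergence at each region's feature centre — A: about +8, B: about +2, C: about +6, D: about +4. Region A is most positive.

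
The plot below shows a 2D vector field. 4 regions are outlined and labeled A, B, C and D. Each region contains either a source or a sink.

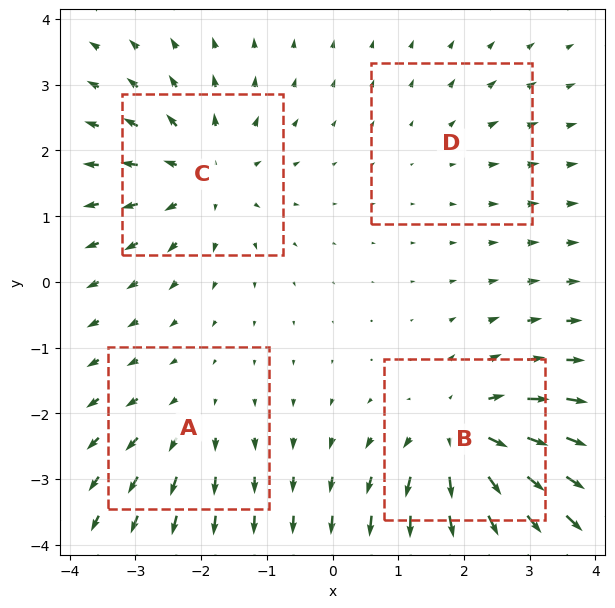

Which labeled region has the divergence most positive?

Divergence at each region's feature centre — A: about +3, B: about +7, C: about +5, D: about +2. Region B is most positive.

B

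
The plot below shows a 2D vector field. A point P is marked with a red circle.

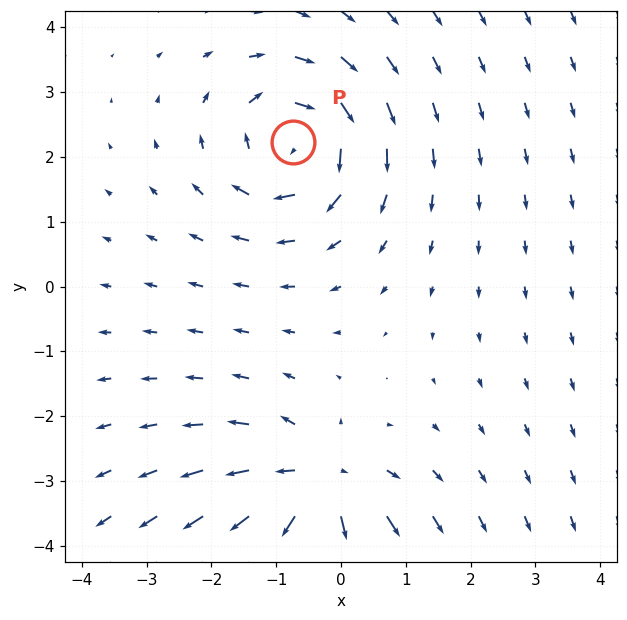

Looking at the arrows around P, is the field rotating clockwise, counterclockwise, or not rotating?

Near P at (-0.7, 2.2) the arrows circulate clockwise. The curl (z-component) there is about -4; negative curl means clockwise rotation.

clockwise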